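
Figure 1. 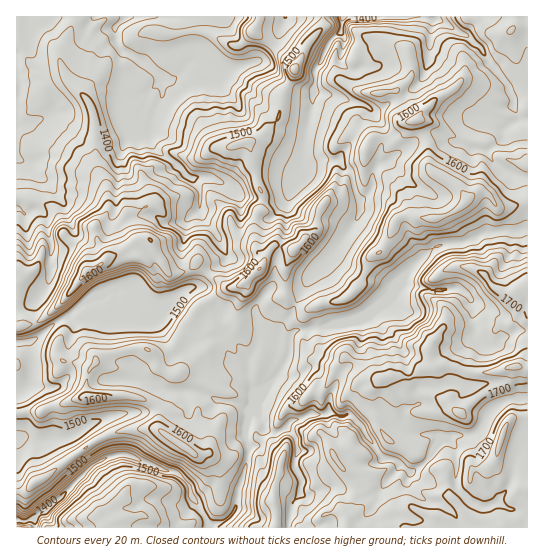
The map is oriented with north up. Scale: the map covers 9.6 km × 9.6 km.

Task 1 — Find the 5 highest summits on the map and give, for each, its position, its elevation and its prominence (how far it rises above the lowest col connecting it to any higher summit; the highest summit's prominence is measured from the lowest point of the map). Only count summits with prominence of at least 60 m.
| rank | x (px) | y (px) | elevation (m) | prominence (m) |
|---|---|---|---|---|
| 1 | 502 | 437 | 1747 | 435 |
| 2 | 515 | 366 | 1746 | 71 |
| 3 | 466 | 201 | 1668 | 95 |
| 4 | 259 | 269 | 1641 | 80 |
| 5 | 86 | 271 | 1630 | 81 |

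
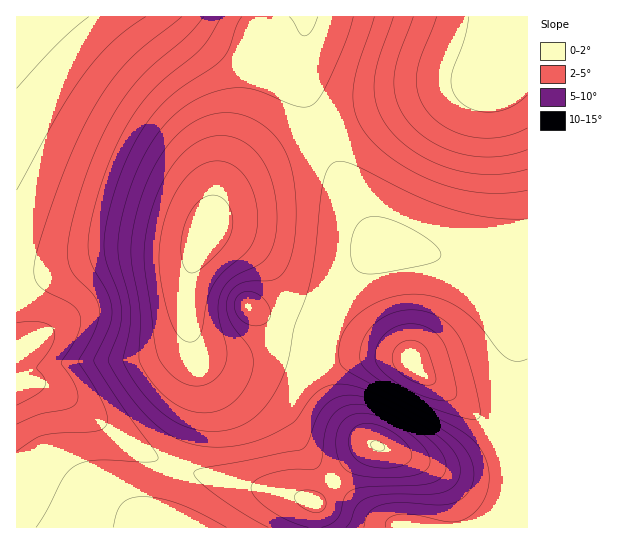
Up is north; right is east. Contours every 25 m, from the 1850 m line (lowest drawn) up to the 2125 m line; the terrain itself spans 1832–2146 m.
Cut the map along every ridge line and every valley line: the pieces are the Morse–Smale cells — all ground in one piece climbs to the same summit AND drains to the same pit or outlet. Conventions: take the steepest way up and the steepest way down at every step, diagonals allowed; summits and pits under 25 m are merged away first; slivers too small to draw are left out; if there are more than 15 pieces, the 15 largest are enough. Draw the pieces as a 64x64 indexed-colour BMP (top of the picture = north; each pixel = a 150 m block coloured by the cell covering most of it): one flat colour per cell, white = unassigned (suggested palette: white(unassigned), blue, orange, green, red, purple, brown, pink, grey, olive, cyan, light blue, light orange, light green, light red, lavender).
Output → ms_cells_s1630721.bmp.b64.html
<image width="64" height="64" href="data:image/bmp;base64,Qk12CAAAAAAAAHYAAAAoAAAAQAAAAEAAAAABAAQAAAAAAAAIAAATCwAAEwsAABAAAAAAAAAA////ALR3HwAOf/8ALKAsACgn1gC9Z5QAS1aMAMJ34wB/f38AIr28AM++FwDox64AeLv/AIrfmACWmP8A1bDFAHd3d3d3d3d3d3iIiIiIiIiIiIREREREREREREREREREd3d3d3d3d3d3iIiIiIiIiIiIhERERERERERERERERER3d3d3d3d3d3eIiIiIiIiIiIiERERERERERERERERERHd3d3d3d3d3d3iIiIiIiIiIiIZEREREREREREREREREd3d3d3d3d3d3eIiIiIiIiIZmZkRERERERERERERERER3d3d3d3d3d3d4iIiIiGZmZmZmZERERERERERERERERHd3d3d3d3d3d3eIiGZmZmZmZmZmRERERERERERERERFd3d3d3d3d3d3d4ZmZmZmZmZmZmZkRERERERERERERFV3d3d3d3d3d3czZmZmZmZmZmZmZmZEREREREREREREVXd3d3d3d3d3MzM2ZmZmZmZmZmZmZmREREREREREREVVd3d3d3d3dzMzMzZmZmZmZmZmZmZmZkREREREREREVVV3d3d3d3dzMzMzNmZmZmZmZmZmZmZkRERERERERERVVXd3d3d3czMzMzMzZmZmZmZmZmZmZkRERERERERERVVVd3d3d3czMzMzMzNmZmZmZmZmZmZkRERERERERERVVVV3d3d3czMzMzMzM2ZmZmZmZmZmZkRERERERERERVVVVXd3d3czMzMzMzMzZmZmZmZmZmZmRERERERERERVVVVVd3d3MzMzMzMzMzM2ZmZmZmZmZmRERERERERERVVVVVV3dzMzMzMzMzMzMzZmZmZmZmZmREREREREREVVVVVVVTMzMzMzMzMzMzMzNmZmZmZmZmZEREREREREVVVVVVVVMzMzMzMzMzMzMzM2ZmZmZmZmZkREREREREVVVVVVVVUzMzMzMzMzMzMzM2ZmZmZmZmZmREREREREVVVVVVVVVTMzMzMzMzMzMzMzZmZmZmZmZmZERERERFVVVVVVVVVVMzMzMzMzMzMzMzNhERERZmZmZkRERFVVVVVVVVVVVVUzMzMzMzMzMzMzMxERERERZmZmRFVVVVVVVVVVVVVVVTMzMzMzMzMzMzMzEREREREWZhFVVVVVVVVVVVVVVVVVMzMzMzMzMzMzMzMRERERERERERVVVVVVVVVVVVVVVVUzMzMzMzMzMzMzMRERERERERERFVVVVVVVVVVVVVVVVTMzMzMzMzMzMzMxERERERERERERVVVVVVVVVVVVVVVVMzMzMzMzMzMzMzERERERERERERFVVVVVVVVVVVVVVVUzMzMzMzMzMzMzMRERERERERERERVVVVVVVVVVVVVVVTMzMzMzMzMzMzMzERERERERERERFVVVVVVVVVVVVVVVERMzMzMzMzMzMzMRERERERERERERVVVVVVVVVVVVVVUREREzMzMzMzMzMxEREREREREREREVVVVVVVVVVSIiIhERERETMzMzMzMzERERERERERERERFVVVVVVVIiIiIiERERERERERERERERERERERERERERERVVVVIiIiIiIiIRERERERERERERERERERERERERERERESIiIiIiIiIiIhERERERERERERERERERERERERERERESIiIiIiIiIiIiERERERERERERERERERERERERERERESIiIiIiIiIiIiIRERERERERERERERERERERERERERERIiIiIiIiIiIiIhERERERERERERERERERERERERERERIiIiIiIiIiIiIiERERERERERERERERERERERERERERIiIiIiIiIiIiIiIREREREREREREREREREREREREREREiIiIiIiIiIiIiIhEREREREREREREREREREREREREREiIiIiIiIiIiIiIiERERERERERERERERERERERERERESIiIiIiIiIiIiIiIRERERERERERERERERERERERERESIiIiIiIiIiIiIiIhERERERERERERERERERERERERERIiIiIiIiIiIiIiIiERERERERERERERERERERERERERIiIiIiIiIiIiIiIiIREREREREREREREREREREREREREiIiIiIiIiIiIiIiIhEREREREREREREREREREREREREiIiIiIiIiIiIiIiIiERERERERERERERERERERERERESIiIiIiIiIiIiIiIiIRERERERERERERERERERERERERIiIiIiIiIiIiIiIiIhERERERERERERERERERERERERIiIiIiIiIiIiIiIiIiEREREREREREREREREREREREREiIiIiIiIiIiIiIiIiIREREREREREREREREREREREREiIiIiIiIiIiIiIiIiIhERERERERERERERERERERERESIiIiIiIiIiIiIiIiIiERERERERERERERERERERERERIiIiIiIiIiIiIiIiIiIREREREREREREREREREREREREiIiIiIiIiIiIiIiIiIhEREREREREREREREREREREREiIiIiIiIiIiIiIiIiIiERERERERERERERERERERERESIiIiIiIiIiIiIiIiIiIRERERERERERERERERERIiIhEiIiIiIiIiIiIiIiIiIhEREREREREREREREREiIiIiISIiIiIiIiIiIiIiIiIiERERERERERERERERIiIiIiIiIiIiIiIiIiIiIiIiIiIRERERERERERERERIiIiIiIiIiIiIiIiIiIiIiIiIiIhERERERERERERERIiIiIiIiIiIiIiIiIiIiIiIiIiIi"/>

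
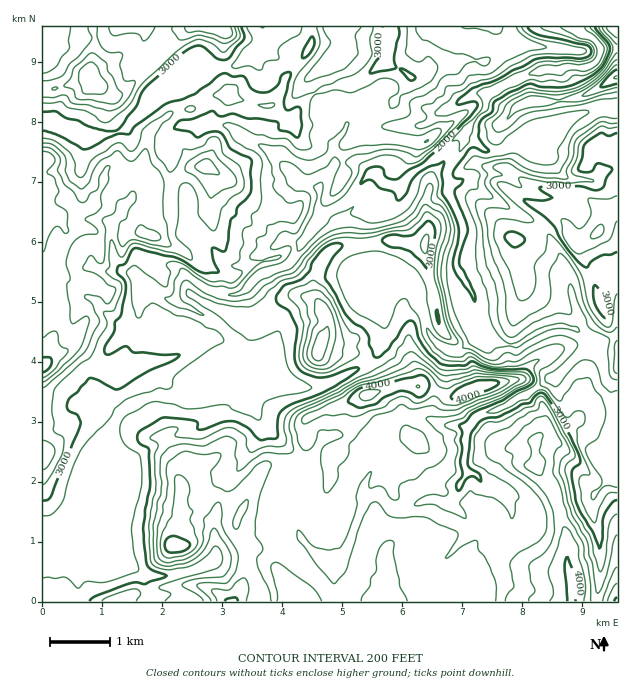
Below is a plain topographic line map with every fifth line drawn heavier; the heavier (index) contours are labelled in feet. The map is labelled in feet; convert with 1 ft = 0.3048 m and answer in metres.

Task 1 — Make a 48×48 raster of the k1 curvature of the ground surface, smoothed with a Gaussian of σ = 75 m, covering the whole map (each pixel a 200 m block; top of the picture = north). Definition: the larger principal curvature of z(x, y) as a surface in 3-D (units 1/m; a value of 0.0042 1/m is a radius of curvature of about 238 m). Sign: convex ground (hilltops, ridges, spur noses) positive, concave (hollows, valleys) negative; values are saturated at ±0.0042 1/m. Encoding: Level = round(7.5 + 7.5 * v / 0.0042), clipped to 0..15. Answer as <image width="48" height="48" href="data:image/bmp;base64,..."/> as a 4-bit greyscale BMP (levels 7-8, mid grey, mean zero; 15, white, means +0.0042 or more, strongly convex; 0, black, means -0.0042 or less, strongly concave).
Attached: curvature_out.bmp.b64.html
<image width="48" height="48" href="data:image/bmp;base64,Qk32BAAAAAAAAHYAAAAoAAAAMAAAADAAAAABAAQAAAAAAIAEAAATCwAAEwsAABAAAAAAAAAAAAAAABEREQAiIiIAMzMzAERERABVVVUAZmZmAHd3dwCIiIgAmZmZAKqqqgC7u7sAzMzMAN3d3QDu7u4A////AJmJvMuXiHjLt3eJmIiImIiHiJiIiHnIjXiIh4qarO6oyYiZiHh4mHd4iJh3iHnJjIh4d3eJmIh3uYmYeHd4mId4iIiIiZq5fIiHh3edyZhmuXmHd4eImHd4iIiJmZu4fIeHeIiK7sp3uYh3iIiImIeIiIeIh4y5fIiIiIiJyrmKuHh3iIiIiZmZmJiId32pjIiIiIiJupiKuHd3iIiImZmJmJiIh46YjJiIiIiIqpmJuYd4iIiJh4iYiJmYh653i6iIh4eIq4iZm3eIiYh4iYeIipmId9x2i7iIh3d3nIiInId4ipd4iImaeod3efp3qbh3d3d4q4iIi7h3epd4iIiJmIiInLh7prh3d3d5uZmYicuYepiIiIiJmambu5iqd7qHeId6qqq6iJmrmqmIiYmpmKmpmpy3eKqXd4m7mXebqHeMp4mHiaqZmKmaqruIiKeZiImZqoeKmHicl3iXeKmIl6qomsiYiKeJmYh4mIiIiIm9/JiXeJiJqIiJnLiZiad4iYeJh3iIiImZnP7aloqLyXiIj5iZmad3eJeIiHeIiIiHd4vv/b3N//yonpiZmMd3iamIiIiIiHeIiIiYrN25mu//+Feaidl3mpqpiHh4iIiKu5iIeJyIiaeJ64iajLy5l4iaq5h3iHeK7Kqpd7t2a4WWrcqYjJm6d4h3eKqZeYiIvpmYeNl52HeYiby3aomLiYh3iJqomYd3rqmpd9mfp3ird4mJmomLqYeImph7uYd3nqh4eMrNeIirmHiIzImJmpiKl4vsuql4r5d3iKfqeIibmZqJ6Yp3nKiIieuHd6vMy4d3iJf5iHeKmZiLuImayrh5uaibp5mpund4iIj4h3eKmId8qImImIeKpozLyXh4ymd3eHnneIiKmHeMiJl3qaiIieqIic2Yv4d3d3vXeIiaiIe6eJl3qcd53piJiIi3jfy7q7zHiImpiYnaiJiYub3upnioiIeJiaq87szZl3q6qYy8yZmZl5mpmIiniImqiJh3eIral4uoiJyIyZmaqYiJiImnh4qsh4iHd2rKiLuIirl3uZiZuIiKh3moiZmbu6iZmHvIm6iMuYibqqqYuYiKh2mZuYiIiNmJh3nniYvqrNzJealnq4iKm5q7qIh4mKyGiXnZqHqruHi5ecqInKq5ecy4qph4mIqGeKqanNzad2e8iMuXibjXiZq3iZd6qZqJd5yIipiZh3ecmKmHeKfIiYjYeImMiYu7zd/5d5uXeIiry4h4iYisiIeoeZq7iZipiIfPt63YeHiYuXeHioiK2qiImImqeIiJqZmI/ansd4eIp4eoiql3mruaq8uLh3iHmoeIi6mv///Zd+yrvLt3h3mrqHunq5mIeaiYmHeIuZrv+Jq7uXu4h4iKqHjXeKzZZ7uomZmHp4aI32ebuHerh3eJiIi7h3eNy6q7qruohneHbnh5uaiKt2ebd4h8uIdnyXeZmZu6qrz/fXd4t4maq3acqYiJ6oeIuoiHeIms//7dfYiJt3l5nP7uqHiH13iIq4d3iJicdohq3w=="/>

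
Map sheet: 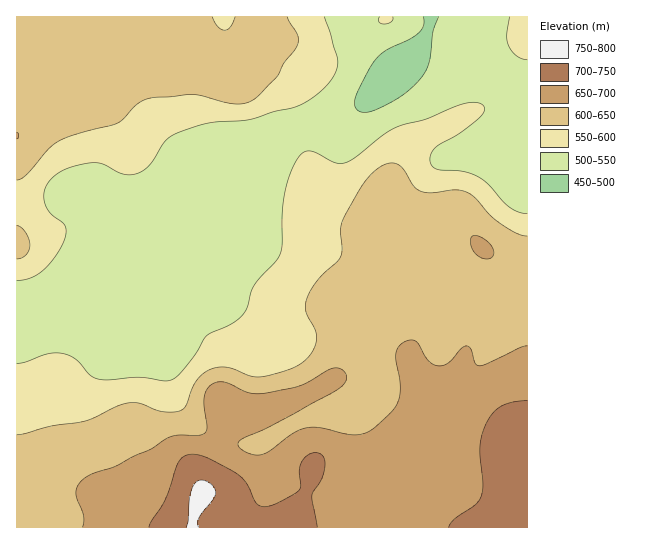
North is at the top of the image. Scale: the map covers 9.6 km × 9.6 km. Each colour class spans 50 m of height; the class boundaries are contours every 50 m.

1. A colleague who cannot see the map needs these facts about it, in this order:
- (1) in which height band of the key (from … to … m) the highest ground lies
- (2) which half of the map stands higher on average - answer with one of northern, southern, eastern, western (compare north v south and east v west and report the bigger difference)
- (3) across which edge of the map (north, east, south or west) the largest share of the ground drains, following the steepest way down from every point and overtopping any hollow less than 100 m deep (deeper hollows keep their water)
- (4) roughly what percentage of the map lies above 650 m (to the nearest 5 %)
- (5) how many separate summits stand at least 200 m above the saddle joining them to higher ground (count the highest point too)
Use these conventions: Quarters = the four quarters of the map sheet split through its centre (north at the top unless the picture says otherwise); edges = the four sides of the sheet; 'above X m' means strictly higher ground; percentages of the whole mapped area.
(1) The highest ground lies in the 750–800 m band.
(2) On average the southern half of the map is the higher ground.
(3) Most of the ground drains across the northern edge.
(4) About 20 % of the map lies above 650 m.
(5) Counting only tops that stand 200 m proud, the map has 1 summit.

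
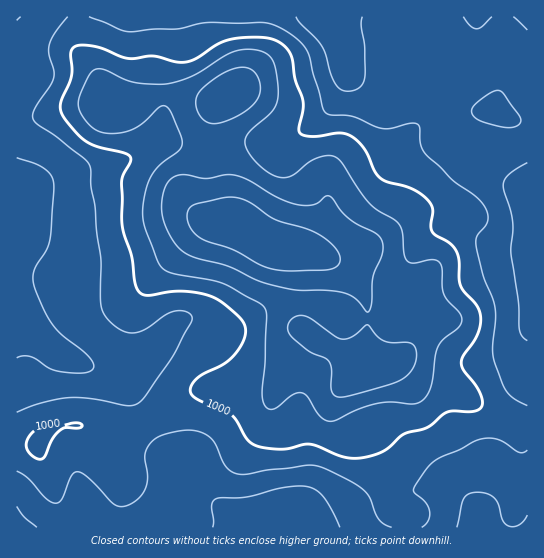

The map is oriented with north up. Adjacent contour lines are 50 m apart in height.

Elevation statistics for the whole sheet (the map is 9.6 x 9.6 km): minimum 860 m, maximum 1200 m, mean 990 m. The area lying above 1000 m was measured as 36.5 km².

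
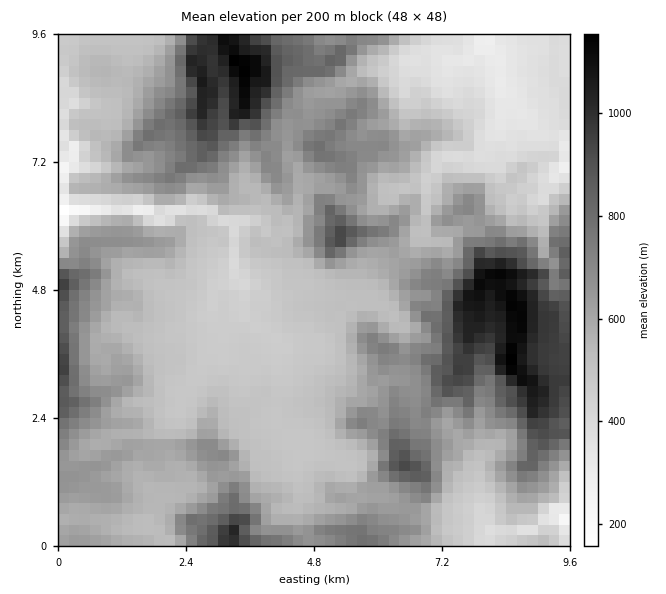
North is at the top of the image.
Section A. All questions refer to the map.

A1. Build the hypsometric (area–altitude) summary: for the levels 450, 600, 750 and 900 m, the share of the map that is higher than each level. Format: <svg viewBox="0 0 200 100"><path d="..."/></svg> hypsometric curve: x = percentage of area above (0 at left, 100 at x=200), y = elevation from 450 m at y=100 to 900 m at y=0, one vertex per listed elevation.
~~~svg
<svg viewBox="0 0 200 100"><path d="M176 100l-81-33-55-34-21-33"/></svg>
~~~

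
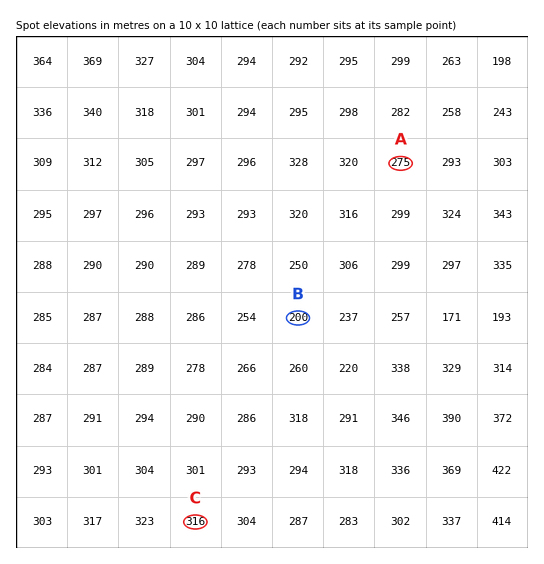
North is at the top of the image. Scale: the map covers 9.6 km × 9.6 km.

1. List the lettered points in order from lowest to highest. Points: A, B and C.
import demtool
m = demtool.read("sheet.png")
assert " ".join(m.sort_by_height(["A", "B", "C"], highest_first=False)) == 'B A C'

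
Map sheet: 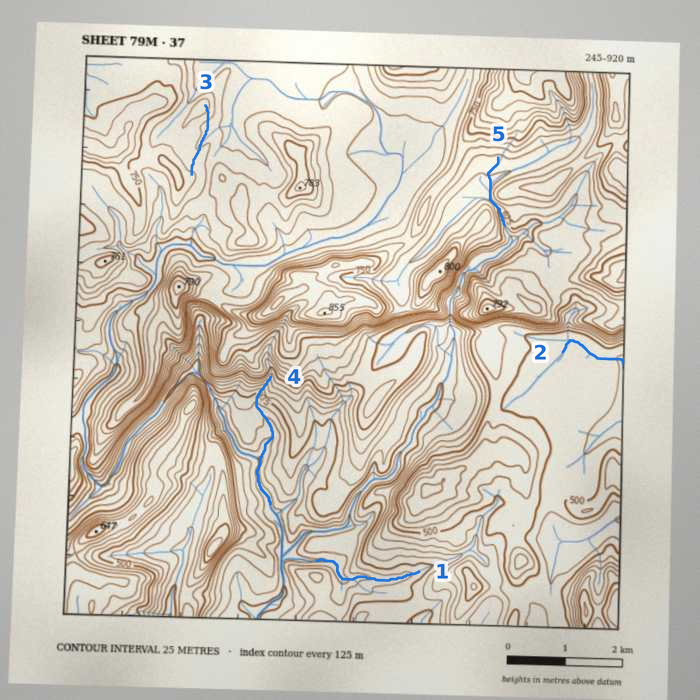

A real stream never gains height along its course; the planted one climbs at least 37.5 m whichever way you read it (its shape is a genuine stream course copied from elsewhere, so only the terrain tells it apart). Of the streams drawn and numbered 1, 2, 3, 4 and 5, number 3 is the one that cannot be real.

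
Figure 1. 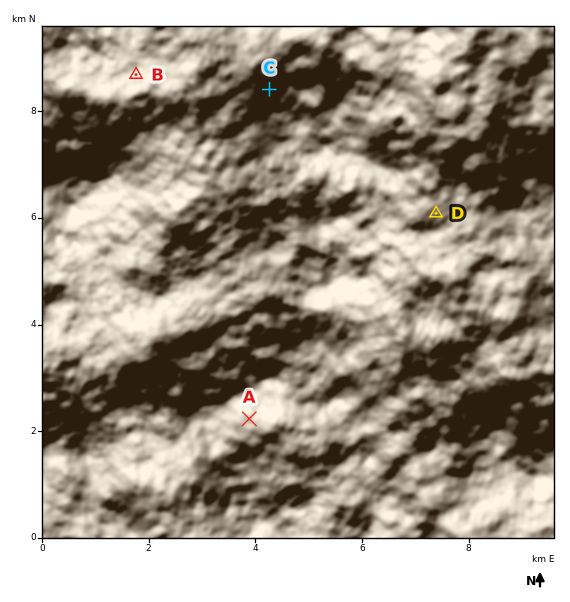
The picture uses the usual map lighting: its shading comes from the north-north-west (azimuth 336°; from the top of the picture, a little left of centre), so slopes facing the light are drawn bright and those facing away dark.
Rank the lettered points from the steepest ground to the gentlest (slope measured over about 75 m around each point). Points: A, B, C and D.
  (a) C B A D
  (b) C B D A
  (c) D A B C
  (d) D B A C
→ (a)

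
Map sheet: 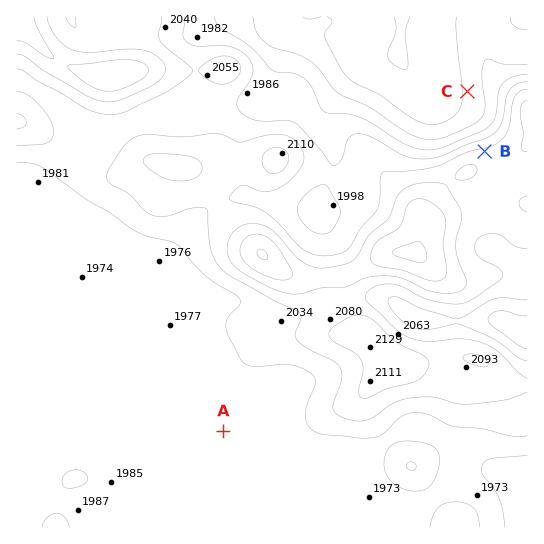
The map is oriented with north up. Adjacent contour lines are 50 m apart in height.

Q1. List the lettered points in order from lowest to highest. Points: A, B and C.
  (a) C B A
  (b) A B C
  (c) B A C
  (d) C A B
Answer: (d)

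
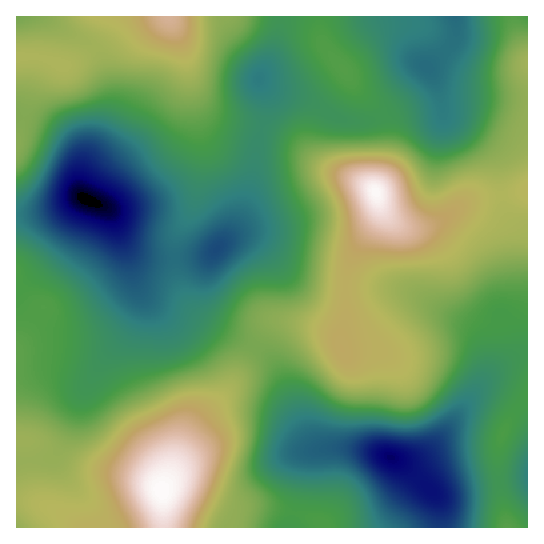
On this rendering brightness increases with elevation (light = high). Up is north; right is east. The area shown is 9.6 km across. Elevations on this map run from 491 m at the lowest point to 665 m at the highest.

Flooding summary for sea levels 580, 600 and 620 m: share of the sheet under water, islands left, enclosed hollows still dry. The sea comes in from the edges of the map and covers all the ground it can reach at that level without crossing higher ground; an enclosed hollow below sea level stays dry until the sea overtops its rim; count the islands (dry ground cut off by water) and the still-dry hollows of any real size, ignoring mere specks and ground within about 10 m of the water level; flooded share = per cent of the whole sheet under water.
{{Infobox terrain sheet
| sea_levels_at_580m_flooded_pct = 58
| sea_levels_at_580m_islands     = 0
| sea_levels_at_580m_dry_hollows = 0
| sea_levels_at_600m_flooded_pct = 73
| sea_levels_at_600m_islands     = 0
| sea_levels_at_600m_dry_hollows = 0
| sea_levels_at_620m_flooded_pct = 90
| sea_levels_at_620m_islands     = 1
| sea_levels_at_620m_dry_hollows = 0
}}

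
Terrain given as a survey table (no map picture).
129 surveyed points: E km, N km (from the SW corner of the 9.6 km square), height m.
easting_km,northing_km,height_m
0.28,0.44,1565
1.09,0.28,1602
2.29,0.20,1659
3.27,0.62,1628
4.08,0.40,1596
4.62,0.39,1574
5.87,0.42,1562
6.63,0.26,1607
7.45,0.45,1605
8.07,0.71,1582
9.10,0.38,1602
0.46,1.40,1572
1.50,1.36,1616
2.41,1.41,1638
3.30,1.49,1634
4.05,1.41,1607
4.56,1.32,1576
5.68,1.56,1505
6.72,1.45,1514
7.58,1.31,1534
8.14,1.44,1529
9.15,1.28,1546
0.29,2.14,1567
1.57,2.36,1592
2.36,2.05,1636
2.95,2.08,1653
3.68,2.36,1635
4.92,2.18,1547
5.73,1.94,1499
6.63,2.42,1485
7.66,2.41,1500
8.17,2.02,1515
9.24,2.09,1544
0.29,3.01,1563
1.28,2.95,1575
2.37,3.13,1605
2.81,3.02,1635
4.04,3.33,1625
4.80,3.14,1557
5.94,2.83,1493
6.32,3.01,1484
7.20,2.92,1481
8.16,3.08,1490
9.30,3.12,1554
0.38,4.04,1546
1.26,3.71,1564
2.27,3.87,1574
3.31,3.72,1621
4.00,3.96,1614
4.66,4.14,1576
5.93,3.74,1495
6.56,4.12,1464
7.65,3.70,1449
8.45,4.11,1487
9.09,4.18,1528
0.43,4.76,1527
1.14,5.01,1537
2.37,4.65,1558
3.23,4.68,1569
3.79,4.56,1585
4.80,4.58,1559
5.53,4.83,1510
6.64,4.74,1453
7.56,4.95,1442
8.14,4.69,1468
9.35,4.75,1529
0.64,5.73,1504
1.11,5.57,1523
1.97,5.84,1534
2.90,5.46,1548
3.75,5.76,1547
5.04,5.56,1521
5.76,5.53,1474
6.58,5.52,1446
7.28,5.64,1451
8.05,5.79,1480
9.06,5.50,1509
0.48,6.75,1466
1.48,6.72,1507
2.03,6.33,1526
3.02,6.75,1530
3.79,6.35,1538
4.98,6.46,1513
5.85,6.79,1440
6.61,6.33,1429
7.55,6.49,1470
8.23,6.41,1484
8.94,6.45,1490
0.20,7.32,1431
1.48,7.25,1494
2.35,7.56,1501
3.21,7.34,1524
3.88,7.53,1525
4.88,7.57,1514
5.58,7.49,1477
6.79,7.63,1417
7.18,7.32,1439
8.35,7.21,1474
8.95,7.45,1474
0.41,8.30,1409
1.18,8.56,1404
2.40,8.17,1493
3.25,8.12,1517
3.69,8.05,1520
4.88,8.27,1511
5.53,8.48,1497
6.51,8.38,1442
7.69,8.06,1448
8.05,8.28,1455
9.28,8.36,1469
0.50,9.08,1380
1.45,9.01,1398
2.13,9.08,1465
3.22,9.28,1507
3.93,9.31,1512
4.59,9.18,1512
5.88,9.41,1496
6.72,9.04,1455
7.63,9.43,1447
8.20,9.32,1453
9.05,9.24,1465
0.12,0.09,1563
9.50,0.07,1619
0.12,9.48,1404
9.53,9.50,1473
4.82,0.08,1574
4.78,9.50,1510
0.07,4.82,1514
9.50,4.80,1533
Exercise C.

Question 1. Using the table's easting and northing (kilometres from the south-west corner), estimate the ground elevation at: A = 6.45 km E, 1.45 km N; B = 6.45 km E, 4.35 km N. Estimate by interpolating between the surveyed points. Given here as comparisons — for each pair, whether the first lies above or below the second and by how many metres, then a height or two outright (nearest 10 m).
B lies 40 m below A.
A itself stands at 1510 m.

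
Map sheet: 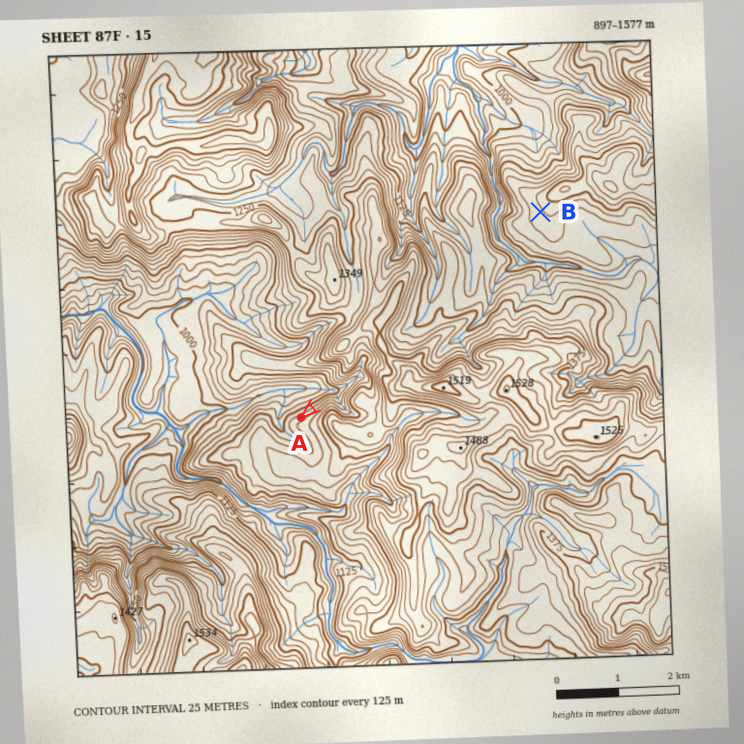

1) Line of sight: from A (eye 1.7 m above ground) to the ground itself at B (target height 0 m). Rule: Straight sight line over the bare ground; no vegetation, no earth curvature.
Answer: no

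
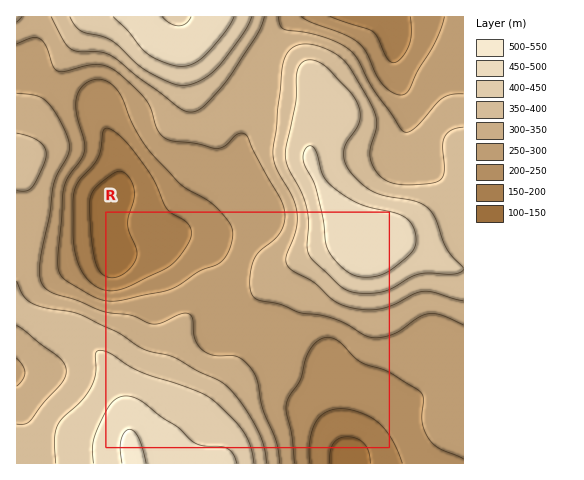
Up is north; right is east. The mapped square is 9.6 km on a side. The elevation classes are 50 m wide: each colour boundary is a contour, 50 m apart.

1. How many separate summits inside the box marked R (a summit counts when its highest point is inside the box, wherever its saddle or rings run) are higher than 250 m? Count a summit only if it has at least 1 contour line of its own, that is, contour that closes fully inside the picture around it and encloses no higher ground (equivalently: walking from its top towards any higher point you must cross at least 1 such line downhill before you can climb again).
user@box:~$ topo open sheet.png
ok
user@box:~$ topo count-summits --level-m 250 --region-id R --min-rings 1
1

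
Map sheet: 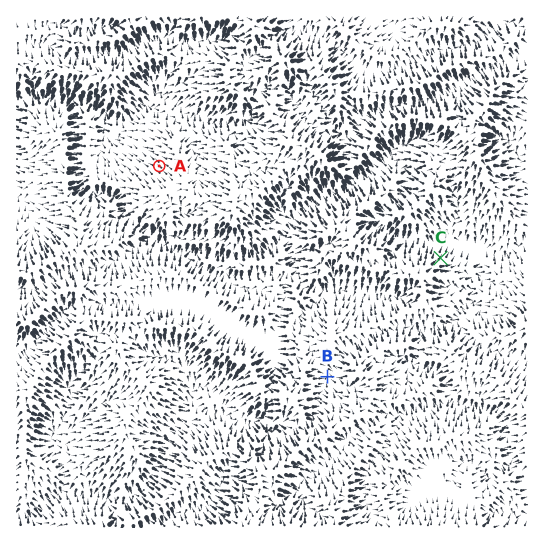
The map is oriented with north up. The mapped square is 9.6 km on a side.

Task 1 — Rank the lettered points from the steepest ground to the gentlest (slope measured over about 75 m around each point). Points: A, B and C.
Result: C A B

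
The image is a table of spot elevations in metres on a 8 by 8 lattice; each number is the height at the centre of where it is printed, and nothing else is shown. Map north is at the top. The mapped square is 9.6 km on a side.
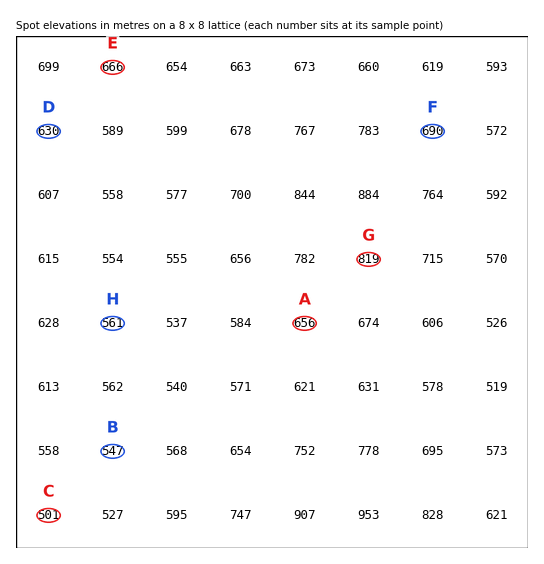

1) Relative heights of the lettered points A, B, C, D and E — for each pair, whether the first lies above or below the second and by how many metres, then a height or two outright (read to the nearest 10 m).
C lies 170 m below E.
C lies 160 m below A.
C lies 130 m below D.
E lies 120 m above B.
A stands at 660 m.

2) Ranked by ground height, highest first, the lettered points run G F H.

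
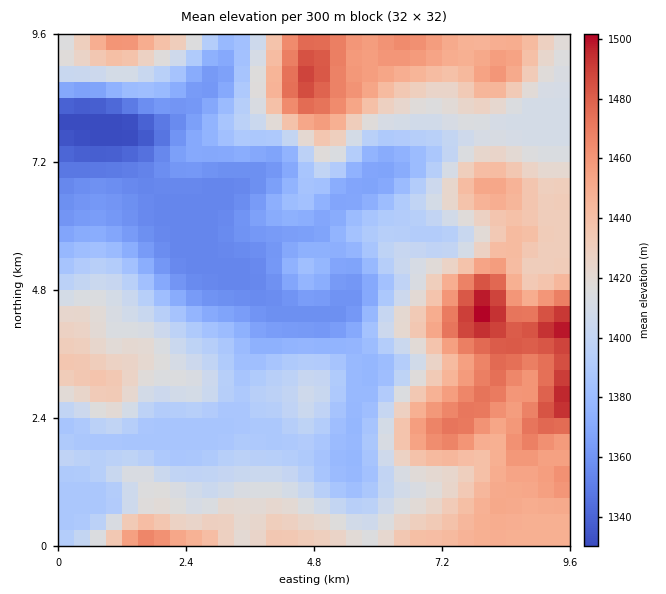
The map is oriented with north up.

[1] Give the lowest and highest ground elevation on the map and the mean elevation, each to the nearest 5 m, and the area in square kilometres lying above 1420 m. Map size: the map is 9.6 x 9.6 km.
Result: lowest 1330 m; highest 1505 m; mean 1410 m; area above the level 34.2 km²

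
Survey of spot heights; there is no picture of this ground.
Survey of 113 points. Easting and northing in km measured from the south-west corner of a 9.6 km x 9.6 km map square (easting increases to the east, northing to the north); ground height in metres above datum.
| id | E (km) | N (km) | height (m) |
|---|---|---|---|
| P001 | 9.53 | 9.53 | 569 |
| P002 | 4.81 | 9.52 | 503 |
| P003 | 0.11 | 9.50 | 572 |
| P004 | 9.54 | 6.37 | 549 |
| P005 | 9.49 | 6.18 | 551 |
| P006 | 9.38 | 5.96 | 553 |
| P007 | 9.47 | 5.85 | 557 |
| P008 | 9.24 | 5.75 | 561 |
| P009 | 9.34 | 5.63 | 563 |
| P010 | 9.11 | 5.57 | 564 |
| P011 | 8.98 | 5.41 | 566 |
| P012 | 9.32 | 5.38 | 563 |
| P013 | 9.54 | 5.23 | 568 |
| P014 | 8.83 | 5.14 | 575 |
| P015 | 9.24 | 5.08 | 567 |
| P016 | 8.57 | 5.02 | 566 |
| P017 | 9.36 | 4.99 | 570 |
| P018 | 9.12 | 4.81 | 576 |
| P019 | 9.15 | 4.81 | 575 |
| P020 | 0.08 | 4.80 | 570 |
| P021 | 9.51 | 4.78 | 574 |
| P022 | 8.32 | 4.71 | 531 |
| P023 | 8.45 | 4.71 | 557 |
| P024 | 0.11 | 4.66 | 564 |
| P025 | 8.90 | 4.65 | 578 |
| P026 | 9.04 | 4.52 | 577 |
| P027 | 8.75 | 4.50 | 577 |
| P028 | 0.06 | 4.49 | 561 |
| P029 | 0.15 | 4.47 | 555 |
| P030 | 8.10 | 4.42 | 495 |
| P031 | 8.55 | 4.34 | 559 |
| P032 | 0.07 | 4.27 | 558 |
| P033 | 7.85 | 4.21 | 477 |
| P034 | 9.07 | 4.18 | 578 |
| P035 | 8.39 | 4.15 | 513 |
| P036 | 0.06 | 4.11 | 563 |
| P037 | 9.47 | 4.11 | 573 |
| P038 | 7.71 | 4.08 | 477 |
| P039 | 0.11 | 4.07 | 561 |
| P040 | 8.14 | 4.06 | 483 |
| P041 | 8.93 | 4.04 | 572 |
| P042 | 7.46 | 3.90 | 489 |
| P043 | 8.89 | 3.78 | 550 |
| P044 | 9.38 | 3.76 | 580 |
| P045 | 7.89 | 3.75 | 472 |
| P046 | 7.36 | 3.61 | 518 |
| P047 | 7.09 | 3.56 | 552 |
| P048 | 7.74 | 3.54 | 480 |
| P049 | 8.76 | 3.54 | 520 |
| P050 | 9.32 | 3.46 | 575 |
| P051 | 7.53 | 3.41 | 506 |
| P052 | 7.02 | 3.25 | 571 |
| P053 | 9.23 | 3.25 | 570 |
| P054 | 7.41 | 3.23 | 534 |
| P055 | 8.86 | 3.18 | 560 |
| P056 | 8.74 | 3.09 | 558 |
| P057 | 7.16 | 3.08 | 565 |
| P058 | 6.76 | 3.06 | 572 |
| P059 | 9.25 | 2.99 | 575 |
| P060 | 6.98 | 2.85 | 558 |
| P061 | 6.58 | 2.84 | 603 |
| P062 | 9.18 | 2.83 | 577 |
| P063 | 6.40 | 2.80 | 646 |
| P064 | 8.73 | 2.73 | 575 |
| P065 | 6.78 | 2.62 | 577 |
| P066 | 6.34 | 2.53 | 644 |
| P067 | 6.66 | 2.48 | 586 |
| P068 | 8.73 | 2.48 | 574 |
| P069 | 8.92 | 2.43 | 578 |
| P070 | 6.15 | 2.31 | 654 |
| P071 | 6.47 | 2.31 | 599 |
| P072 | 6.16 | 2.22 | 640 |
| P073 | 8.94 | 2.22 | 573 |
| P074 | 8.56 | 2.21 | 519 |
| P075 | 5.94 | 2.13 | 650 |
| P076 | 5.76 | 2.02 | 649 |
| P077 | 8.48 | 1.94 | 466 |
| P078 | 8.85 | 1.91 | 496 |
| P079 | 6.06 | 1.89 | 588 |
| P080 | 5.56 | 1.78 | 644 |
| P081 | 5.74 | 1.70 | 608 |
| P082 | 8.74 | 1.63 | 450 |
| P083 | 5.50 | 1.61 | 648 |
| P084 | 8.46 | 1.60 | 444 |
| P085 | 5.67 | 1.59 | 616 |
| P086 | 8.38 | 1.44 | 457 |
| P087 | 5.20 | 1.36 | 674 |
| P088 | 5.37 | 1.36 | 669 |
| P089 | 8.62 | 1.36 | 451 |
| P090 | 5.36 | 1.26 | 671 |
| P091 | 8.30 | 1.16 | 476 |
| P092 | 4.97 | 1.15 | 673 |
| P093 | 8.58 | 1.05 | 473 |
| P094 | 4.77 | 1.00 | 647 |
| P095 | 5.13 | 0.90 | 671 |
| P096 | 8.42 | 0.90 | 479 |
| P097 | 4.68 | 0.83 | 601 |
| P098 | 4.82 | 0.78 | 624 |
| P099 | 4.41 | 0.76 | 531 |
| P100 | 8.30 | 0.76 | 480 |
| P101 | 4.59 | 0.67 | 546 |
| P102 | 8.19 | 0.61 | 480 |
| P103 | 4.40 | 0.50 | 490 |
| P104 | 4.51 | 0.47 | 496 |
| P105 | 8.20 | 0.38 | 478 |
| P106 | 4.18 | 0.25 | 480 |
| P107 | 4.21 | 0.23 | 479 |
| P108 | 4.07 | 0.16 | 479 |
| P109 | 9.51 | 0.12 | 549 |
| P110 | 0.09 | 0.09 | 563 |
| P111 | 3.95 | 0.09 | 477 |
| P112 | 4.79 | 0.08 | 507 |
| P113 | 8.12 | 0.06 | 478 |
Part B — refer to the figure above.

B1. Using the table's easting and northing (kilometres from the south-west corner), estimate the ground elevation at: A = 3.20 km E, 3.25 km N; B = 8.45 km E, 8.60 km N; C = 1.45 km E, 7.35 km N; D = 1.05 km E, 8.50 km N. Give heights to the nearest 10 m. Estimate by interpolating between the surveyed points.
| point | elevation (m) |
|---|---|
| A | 530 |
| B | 480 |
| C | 570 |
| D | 560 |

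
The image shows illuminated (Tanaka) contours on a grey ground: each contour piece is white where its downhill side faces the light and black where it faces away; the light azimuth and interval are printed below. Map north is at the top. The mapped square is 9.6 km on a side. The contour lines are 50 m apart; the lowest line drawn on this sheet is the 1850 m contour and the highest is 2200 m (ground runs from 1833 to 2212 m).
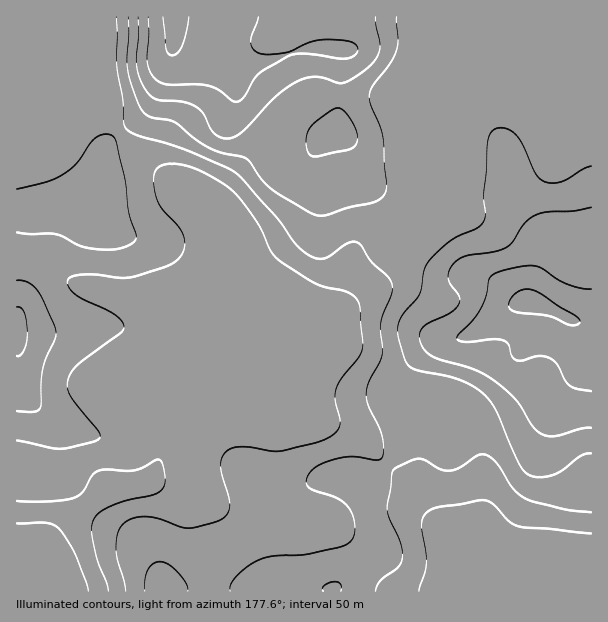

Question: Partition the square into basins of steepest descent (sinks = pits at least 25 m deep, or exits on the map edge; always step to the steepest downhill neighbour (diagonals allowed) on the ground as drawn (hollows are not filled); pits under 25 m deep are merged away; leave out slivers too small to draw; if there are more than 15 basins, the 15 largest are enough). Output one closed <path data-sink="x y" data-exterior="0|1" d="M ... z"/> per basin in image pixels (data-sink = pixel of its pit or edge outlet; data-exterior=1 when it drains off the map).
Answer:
<path data-sink="17 591" data-exterior="1" d="M591 16l-416 1-1 30-6 22-12 29-8 12-10 10-25 18-7 8-4 9-4 27-4 15-7 5-13 3-58 7 1 380 315 0 38-35 6-11 0-12-9-40-7-11 8-2 13-11 11-12 6-12 2-27-6-24 10 8 30 15 13 14 5 0 51-26 15-14 4-8-2-27 16-30 4-12 0-6-4-7 33 17 9 3 14-1z"/><path data-sink="485 591" data-exterior="1" d="M540 304l-4 1 4 4-4 18-16 30 0 32-17 17-44 22-12 4-13-14-30-15-10-8 6 24-2 27-6 12-11 12-13 11-8 2 7 11 9 40 0 12-6 11-35 31-2 4 259-1 0-268-14-1-9-3z"/><path data-sink="17 114" data-exterior="1" d="M174 16l-158 1 1 194 16 0 41-6 13-3 7-5 4-15 4-27 4-9 7-8 25-18 10-10 14-26 12-37z"/>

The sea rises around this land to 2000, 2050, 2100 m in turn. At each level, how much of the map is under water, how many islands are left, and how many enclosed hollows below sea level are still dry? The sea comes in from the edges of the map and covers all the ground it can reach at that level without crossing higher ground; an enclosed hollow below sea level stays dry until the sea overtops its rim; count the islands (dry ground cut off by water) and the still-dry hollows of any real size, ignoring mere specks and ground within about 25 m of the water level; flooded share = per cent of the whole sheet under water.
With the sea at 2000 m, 49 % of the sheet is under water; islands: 0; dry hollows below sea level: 0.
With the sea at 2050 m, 76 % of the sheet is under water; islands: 0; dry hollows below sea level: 0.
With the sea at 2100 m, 86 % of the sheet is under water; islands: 0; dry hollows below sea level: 0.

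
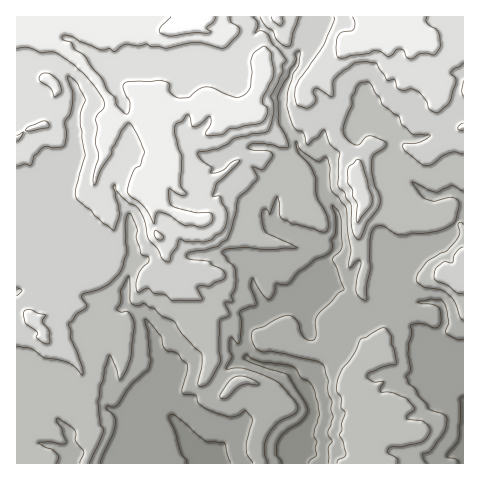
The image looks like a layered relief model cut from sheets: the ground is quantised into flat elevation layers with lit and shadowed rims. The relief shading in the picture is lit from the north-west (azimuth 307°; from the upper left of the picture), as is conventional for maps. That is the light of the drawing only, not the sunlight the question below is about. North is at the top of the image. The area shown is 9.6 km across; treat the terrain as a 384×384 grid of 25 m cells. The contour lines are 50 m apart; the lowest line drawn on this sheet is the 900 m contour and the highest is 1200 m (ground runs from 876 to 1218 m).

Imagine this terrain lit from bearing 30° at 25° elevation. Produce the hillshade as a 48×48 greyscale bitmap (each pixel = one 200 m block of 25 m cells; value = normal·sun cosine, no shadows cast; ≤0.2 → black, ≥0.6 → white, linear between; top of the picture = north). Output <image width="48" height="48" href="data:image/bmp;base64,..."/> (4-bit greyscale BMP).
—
<image width="48" height="48" href="data:image/bmp;base64,Qk32BAAAAAAAAHYAAAAoAAAAMAAAADAAAAABAAQAAAAAAIAEAAATCwAAEwsAABAAAAAAAAAAAAAAABEREQAiIiIAMzMzAERERABVVVUAZmZmAHd3dwCIiIgAmZmZAKqqqgC7u7sAzMzMAN3d3QDu7u4A////ALu7qImIiIiImZmYdla8uYhkh2mqqql4qqqpmHiIiIiIqZmIdlerqIhmdmmpiHZ4mYiHiHeYiIeJmYiHd3iZiIdlRYqYd2Z4iXd4mHeKmIeKmYd2ZneHdndlVpqYiZmZmneKl3acupiamHZURWZ3VWh2Z4mIiazLu4mpiHjNqZqpd2QzRWZ3Z5llVomYibzcu6qZiHi6eJmoZUNEV2Z4nNlURpmZq83LqqmIh3ioh3iIdkNXh2Z639dTRpqqve2pmJh3d2iohneIh1V5qInP/pZUV5qrzMqYh4d3dmmpdoeId3d4vO//2WVUaJmZiamYiHdlVHqYZ4iYZmaJvv65dDM0eodmeqmIiFUzRqqYeJqnVUV6u6UzIkVWmpd4rKmZmTI1i7mpeaumVER7yGM0RpmIqZmau5mYdlVpu6mYeauVVEWLp3aHirmIqZq7uql2MnaKqpmXerx0RFeqiJm7u6h4mZq7qYVFU2iqmIiIrMlDRWiYe5mquph5mZiJmHV4ZJvKmIiZrIQzRXiIqneIqqmJqXV7qqq5Q6uqqpmHmUM0VniamYlnmZiZqEa6mZh0EYiIiIZnl1NUZ4iHealod4mZlVm5h1QgAXd3dmZmdmVmd3dniqh4ZniYY3moh2QiRnd3iJmHd4iHd4mazKiHd3eHVYmpiId3mYiJqqqYiYd1erzN26d3h3ZmV3mpiImruIqqmZmYmoVDeYd4l2VWZmZnh1mpiImrqImZiIiHm3QDhzI0VVZ4iamYhDmnZmeJmoiIiIh2i3MXlTNFaYmqqoZocjmFVVVWeYiIiIdkenJJhFZompqpdURagTdlVlVmeYiIiHZEmkBHZ5qrupmYZmatcUZmZ3iYioiIh2Q3xwBXmrvMypmIdmjcMDaIiau6qoiIh1RqswN5qJmruXiIdnvnADrKqrupqXeId2aLhFiaiKqpmHeIdouzAW3rq6dnhneIh3eJh4mZirqpmJmIZpylNI7aqXVnZmeIiHeIh5mYmaq6qZhnd72ERr25lkVndmiIiId3h4iImqqpqpiYedhEWMyYhEVnZnh3eIVniId4m7hmeqqna5NkWcuIdniHZodleXVniHVoq5ZUVWVUi0Vke7mqeIiIZpdmmnVniGV5qWZ2UzI46DZmmpq5d2Z4hpmJuXZ4iGaImHaHdURr00ZoiZqHdmVnh5mZmIeIqXiJmHeIiHiso1aHiZh3Zmd2eYiIiZh3qXiaqoiImqrNlGiHmph2VWZneYiHe5ZIp3mrupmaqpmrdnl3qZhlVWZoiZhmvHNamJq7qZmqqYiIeIh4mIdUVVZ5mZiL6TOamaqqqZmqmIeJiZh4d3ZEVmiZqYmsgzi5iZmZmZmqmYeLqZeIVUMjVnh4iHdlNJuXeIiHeIiHeYityYiHUyIkZnZnd2VVeahmdmZlVVVEWJrOl4mHVVVFZmV4dneJmXZmZVZUNEM1eIraWImHepdndnmph5mZh2d3Zod2ZmVoqqqjaYiHmoaJmbupiYiId4iHeJiImIeKzblRiYeIqWaaq7qZmg=="/>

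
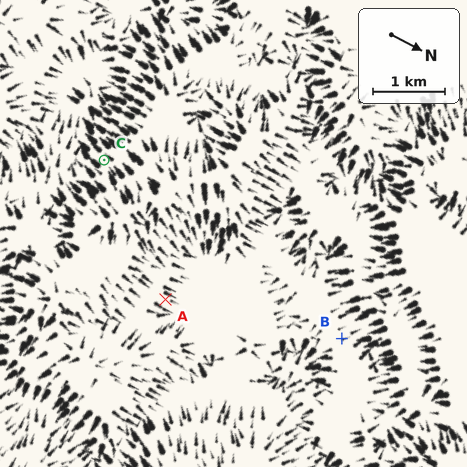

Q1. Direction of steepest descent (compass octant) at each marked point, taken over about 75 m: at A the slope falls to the N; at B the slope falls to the NW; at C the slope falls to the S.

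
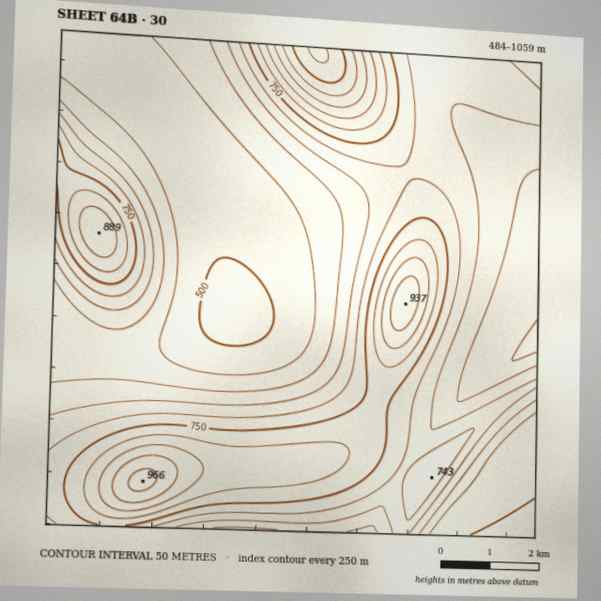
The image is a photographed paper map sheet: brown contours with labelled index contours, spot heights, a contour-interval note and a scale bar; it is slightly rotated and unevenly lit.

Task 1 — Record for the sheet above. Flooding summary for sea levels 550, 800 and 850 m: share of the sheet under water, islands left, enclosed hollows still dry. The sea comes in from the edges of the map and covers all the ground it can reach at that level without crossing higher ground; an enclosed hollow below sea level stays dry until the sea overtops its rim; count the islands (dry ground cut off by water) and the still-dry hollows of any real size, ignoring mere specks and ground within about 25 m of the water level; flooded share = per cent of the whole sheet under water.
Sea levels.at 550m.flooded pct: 21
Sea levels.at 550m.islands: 0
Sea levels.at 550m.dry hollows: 0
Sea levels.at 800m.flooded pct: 87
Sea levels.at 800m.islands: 3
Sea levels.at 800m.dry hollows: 0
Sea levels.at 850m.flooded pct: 94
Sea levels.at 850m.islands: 3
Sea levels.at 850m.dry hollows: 0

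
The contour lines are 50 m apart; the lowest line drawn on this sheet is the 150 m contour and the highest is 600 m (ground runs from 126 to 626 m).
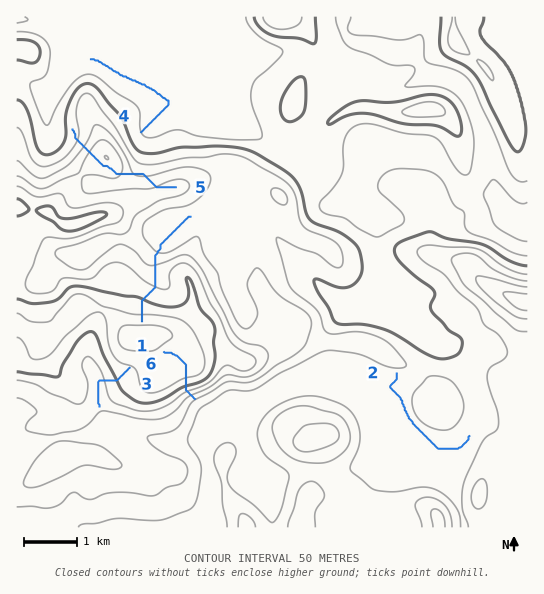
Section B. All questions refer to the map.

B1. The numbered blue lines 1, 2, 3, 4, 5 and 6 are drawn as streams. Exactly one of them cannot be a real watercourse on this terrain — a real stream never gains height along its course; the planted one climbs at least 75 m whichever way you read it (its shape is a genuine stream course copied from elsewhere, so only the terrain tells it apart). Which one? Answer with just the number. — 5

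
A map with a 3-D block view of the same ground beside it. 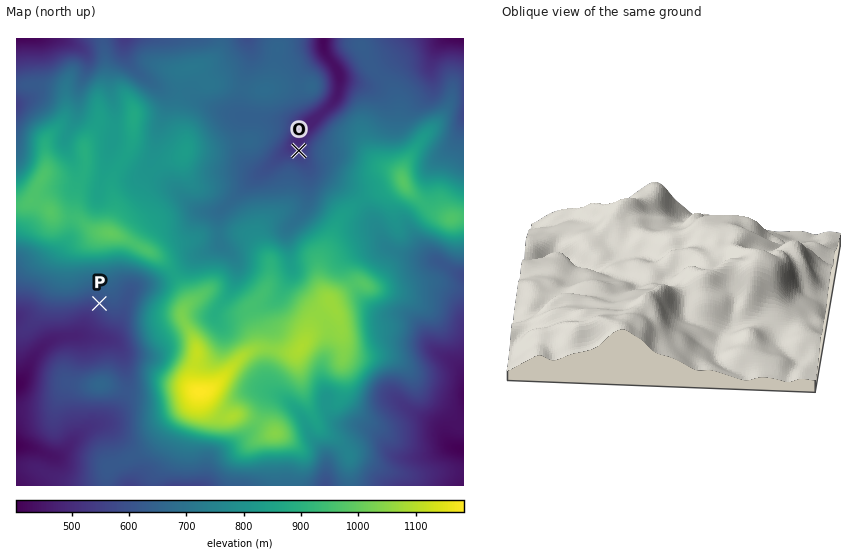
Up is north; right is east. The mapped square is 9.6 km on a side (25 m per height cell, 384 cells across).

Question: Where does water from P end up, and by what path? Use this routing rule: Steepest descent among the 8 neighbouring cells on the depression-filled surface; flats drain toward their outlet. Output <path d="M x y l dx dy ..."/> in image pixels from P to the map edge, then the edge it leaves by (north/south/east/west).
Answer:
<path d="M99 303l-8 9-7 16-7 7-2 1-15 1-12 5-15 15-5 8-2 7-9 11"/>
exit: west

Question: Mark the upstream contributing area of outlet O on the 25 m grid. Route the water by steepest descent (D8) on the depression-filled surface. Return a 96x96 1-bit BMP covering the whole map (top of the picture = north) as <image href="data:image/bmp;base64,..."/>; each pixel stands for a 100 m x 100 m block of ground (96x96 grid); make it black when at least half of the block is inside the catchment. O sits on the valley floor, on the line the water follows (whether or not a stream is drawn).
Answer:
<image width="96" height="96" href="data:image/bmp;base64,Qk2+BAAAAAAAAD4AAAAoAAAAYAAAAGAAAAABAAEAAAAAAIAEAAATCwAAEwsAAAIAAAAAAAAA////AAAAAAAAAAAAAAAAAAAAAAAAAAAAAAAAAAAAAAAAAAAAAAAAAAAAAAAAAAAAAAAAAAAAAAAAAAAAAAAAAAAAAAAAAAAAAAAAAAAAAAAAAAAAAAAAAAAAAAAAAAAAAAAAAAAAAAAAAAAAAAAAAAAAAAAAAAAAAAAAAAAAAAAAAAAAAAAAAAAAAAAAAAAAAAAAAAAAAAAAAAAAAAAAAAAAAAAAAAAAAAAAAAAAAAAAAAAAAAAAAAAAAAAAAAAAAAAAAAAAAAAAAAAAAAAAAAAAAAAAAAAAAAAAAAAAAAAAAAAAAAAAAAAAAAAAAAAAAAAAAAAAAAAAAAAAAAAAAAAAAAAAAAAAAAAAAAAAAAAAAAAAAAAAAAAAAAAAAAAAAAAAAAAAAAAAAAAAAAAAAAAAAAAAAAAAAAAAAAAAAAAAAAAAAAAAAAAAAAAAAAAAAAAAAAAAAAAAAAAAAAAAAAAAAAAAAAAAAAAf+AAAAAAAAAAAAAAf/AAAAAAAAAAAAAAf/AAAAAAAAAAAAAAf/gAAAAAAAAAAAAAf/gAAAAAAAAAAAAA//gAAAAAAAAAAAAA//wAAAAAAAAAAAAA//4AAAAAAAAAAAAA//8AAAAAAAAAAAAA//+AAAAAAAAAAAAAf/+AAAAAAAAAAAAAP/+AAAAAAAAAAAAAH/8AAAAAAAAAAAAAD/4AAAAAAAAAAAAAD/4AAAAAAAAAAAAAD/4AAAAAAAAAAAAAD/4AAAAAAAAAAAAAD/4AAAAAAAAAAAAAD/4AAAAAAAAAAAAAD/4AAAAAAAAAAAAAD/4AAAAAAAAAAAAAH/8AAAAAAAAAAAAAH/+AAAAAAAAAAAAAP/+AAAAAAAAAAAAAP//AAAAAAAAAAAAAP//AAAAAAAAAAAAAH//gAAAAAAAAAAAAD//gAAAAAAAAAAAAB//wAAAAAAAAAAAAA//4AAAAAAAAAAAAAf/8AAAAAAAAAAAAAP/+AAAAAAAAAAAAAH//AAAAAAAAAAAAAH//wAAAAAAAAAAAAH//+AAAAAAAAAAAAH///AAAAAAAAAAAAH///4AAAAAAAAAAAH///wAAAAAAAAAAAH///gAAAAAAAAAAAD//+AAAAAAAAAAAAD//wAAAAAAAAAAAADAAAAAAAAAAAAAAAAAAAAAAAAAAAAAAAAAAAAAAAAAAAAAAAAAAAAAAAAAAAAAAAAAAAAAAAAAAAAAAAAAAAAAAAAAAAAAAAAAAAAAAAAAAAAAAAAAAAAAAAAAAAAAAAAAAAAAAAAAAAAAAAAAAAAAAAAAAAAAAAAAAAAAAAAAAAAAAAAAAAAAAAAAAAAAAAAAAAAAAAAAAAAAAAAAAAAAAAAAAAAAAAAAAAAAAAAAAAAAAAAAAAAAAAAAAAAAAAAAAAAAAAAAAAAAAAAAAAAAAAAAAAAAAAAAAAAAAAAAAAAAAAAAAAAAAAAAAAAAAAAAAAAAAAAAAAAAAAAAAAAAAAAAAAAAAAAAAAAAAAAAAAAAAAAAAAAAAAAAAAAAAAAAAAAAAAAAAAAAAAAAAAAAA="/>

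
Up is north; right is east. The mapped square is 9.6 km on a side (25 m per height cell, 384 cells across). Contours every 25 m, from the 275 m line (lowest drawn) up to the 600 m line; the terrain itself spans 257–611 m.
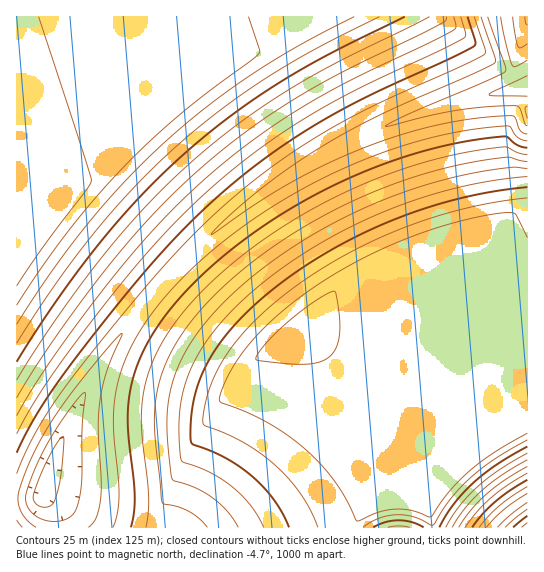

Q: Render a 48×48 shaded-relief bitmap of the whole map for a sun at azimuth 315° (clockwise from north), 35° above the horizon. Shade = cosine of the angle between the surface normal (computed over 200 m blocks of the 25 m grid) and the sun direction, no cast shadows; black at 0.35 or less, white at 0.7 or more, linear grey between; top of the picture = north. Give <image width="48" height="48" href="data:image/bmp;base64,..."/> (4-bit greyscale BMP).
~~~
<image width="48" height="48" href="data:image/bmp;base64,Qk32BAAAAAAAAHYAAAAoAAAAMAAAADAAAAABAAQAAAAAAIAEAAATCwAAEwsAABAAAAAAAAAAAAAAABEREQAiIiIAMzMzAERERABVVVUAZmZmAHd3dwCIiIgAmZmZAKqqqgC7u7sAzMzMAN3d3QDu7u4A////AJq7zMzMzLqZmaqqqqqqqqliI0ZjERFL/4m8zMzMzMqZmaqqqqqqqqqWVFdjEREVz2esu7u8zMuZmZmqqqqqqqqpmImVIRERSEWbu7u7zMupmZmaqqqqqqqqqqqoQREREkR7u7u7vMypmZmZmqqqqqqqqqqqhBEREURau7u7vMy5mZmZmaqqqqqqqqqqmEIREURIu7u7vMzLmZmZmZmqqqqqqqqqqYUhEURGq7u7zMzMqZmZmZmaqqqqqqqqqql0IUREm7u8zMzMuZmZmZmZmqqqqqqqqqqYZEREe8zMzMzMypmZmZmZmZqqqqqqqqqqmEREWczMzMzMzKmZmZmZmZmZqqqqqqqqqkRER7zMzMzM3bmZmZmZmZmZmZmqqqqqqkRERZzMzMzN3duZmZmZmZmZmZmaqqqqqkRERHvMzM3d3dy5mZmZmZmZmZmZqqqqqkRERFnM3d3d3d3KmZmZmZmZmZmZqqqqqlREREa93d3d3d3cqZmZmZmZmZmZmqqqqlVVREWM3d3d3d3dypmZmZmZmZmZmaqqqlVVVVVZ3d3d3d3d3KmZmZmZmZmZmaqqqlVVVVVWvd3d3d3d3cqZmZmZmZmZmZqqqlVVVVVVjN3d3d3d3dy6mZmZmZmZmZmqqlVVVVVVWc3d3d3d3d3bqZmZmZmZmZmaqlVVVVVVVq3d3d3d3d3dupmZmZmZmZmZqlVVVVVVVWrd3d3d3d3d3KqZmZmZmZmZmmVVVVVVVVe93d3d3d3d3duqmZmZmZmZmXZVVVVVVVV73d3d3d3d3d3LqpmZmZmZmZdVVVVVVVVXvd3d3d3d3d3dy6qZmZmZmZl1VVVVVVVVe93d3d3d3d3d3cuqmZmZmZmGVVVVVVVVV63d3d3d3d3d3d3LqqmZmZmYZVVVVVVVVWrd3d3d3d3d3d3dzLqqqpmZhlVVVVVVVVac3d3d3d3d3d3d3dzLupmZmGVVVVVVVVVovd3d3d3d3d3d3d3dzJmZmXZVVVVVVVVVet3d3d3d3d3d3d3d3ZmZmZdlVVVVVVVVVpvd3d3d3d3d3d3d3ZmZmZl2VVVVVVVVVVes3d3d3d3d3d3d3ZmZmZmXZVVVVVVVVVVovN3d3d3d3d3dzZmZmZmZhlVVVVVVVVVVaLzd3d3d3d3czJmZmZmZmGVVVVVVVVVVVmi83d3d3d3cq5mZmZmZmYZVVVVVVVVVVVZorN3d3d3cmJmZmZmZmZl1VVVVVVVVVVVWZ5rM3d3duJmZmZmZmZmXZVVVVVVVVVVVVmaJq8zdy5mZmZmZmZmZhlVVVVVVVVVVVWZmZ4mru5mZmZmZmZmZmXZVVVVVVVVVVWZmZmZ3iJmZmZmZmZmZmZh2VVVVVVVVVmZmZmZndpmZmZmZmZmZmZmXZVVVVVVVVmZmZmZoh5mZmZmZmZmZmZmZh2VVVVVVVmZmZmZpqJmZmZmZmZmZmZmZmYdmVVVVVmZmZmZ5upmZmZmZmZmZmZmZmZmHZlVVVmZmZmaKy5mZmZmZmZmZmZmZmZmZhmVVVWZlVWabyw=="/>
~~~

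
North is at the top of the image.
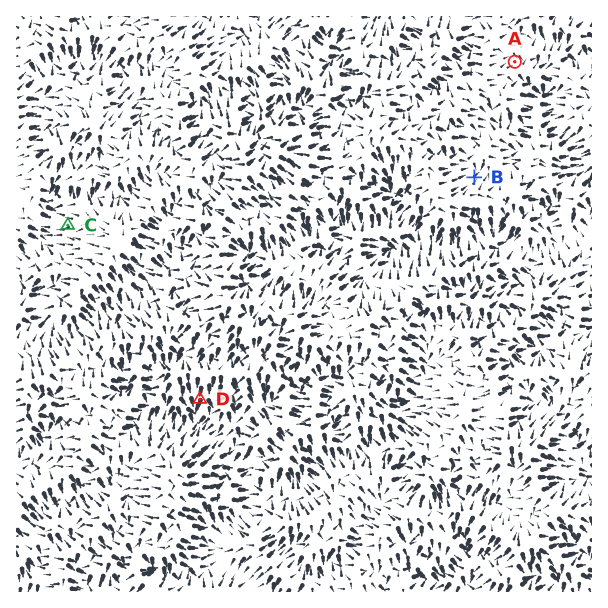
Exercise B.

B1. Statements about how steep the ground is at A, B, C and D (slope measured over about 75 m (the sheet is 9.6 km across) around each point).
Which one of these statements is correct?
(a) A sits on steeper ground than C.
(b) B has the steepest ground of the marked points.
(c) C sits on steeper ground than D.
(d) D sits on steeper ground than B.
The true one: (d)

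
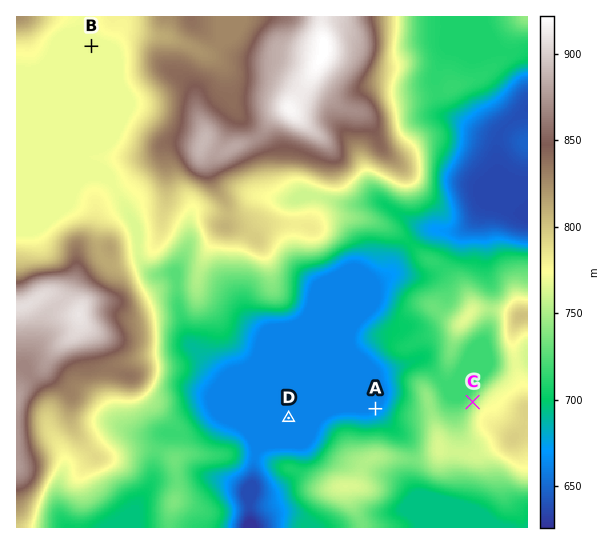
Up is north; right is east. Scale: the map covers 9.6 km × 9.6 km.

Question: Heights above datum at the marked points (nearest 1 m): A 661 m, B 769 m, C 740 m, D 661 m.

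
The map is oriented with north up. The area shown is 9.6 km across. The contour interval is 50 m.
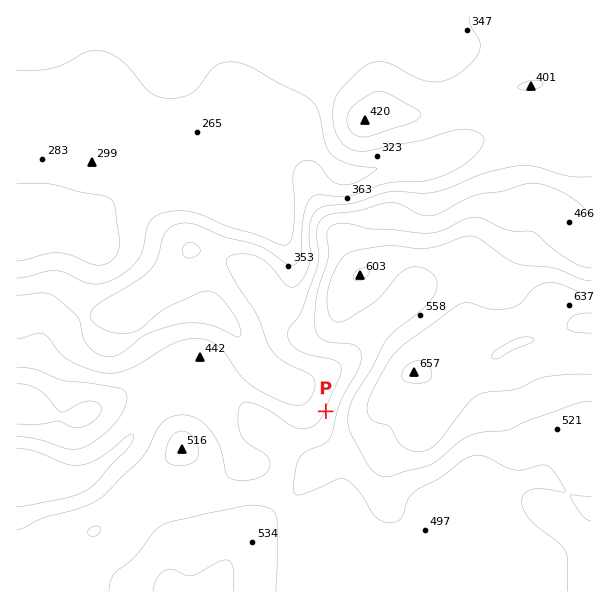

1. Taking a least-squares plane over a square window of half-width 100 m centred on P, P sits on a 12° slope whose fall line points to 292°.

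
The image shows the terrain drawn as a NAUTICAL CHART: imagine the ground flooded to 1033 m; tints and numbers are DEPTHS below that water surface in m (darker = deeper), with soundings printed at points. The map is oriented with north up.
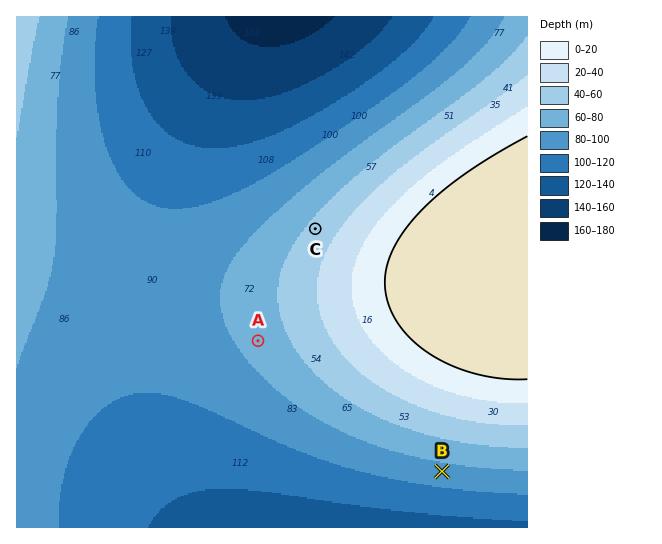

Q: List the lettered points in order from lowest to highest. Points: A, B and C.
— B A C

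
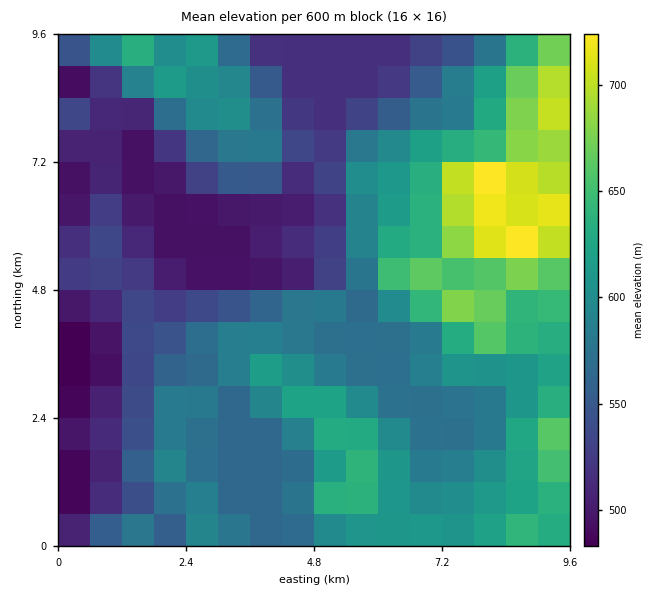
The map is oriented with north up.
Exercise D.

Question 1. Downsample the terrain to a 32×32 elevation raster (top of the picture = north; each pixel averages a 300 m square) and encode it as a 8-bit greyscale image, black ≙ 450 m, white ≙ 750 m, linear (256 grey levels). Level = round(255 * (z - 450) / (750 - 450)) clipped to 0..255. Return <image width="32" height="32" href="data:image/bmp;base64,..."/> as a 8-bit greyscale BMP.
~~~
<image width="32" height="32" href="data:image/bmp;base64,Qk02CAAAAAAAADYEAAAoAAAAIAAAACAAAAABAAgAAAAAAAAEAAATCwAAEwsAAAABAAAAAAAAAAAAAAEBAQACAgIAAwMDAAQEBAAFBQUABgYGAAcHBwAICAgACQkJAAoKCgALCwsADAwMAA0NDQAODg4ADw8PABAQEAAREREAEhISABMTEwAUFBQAFRUVABYWFgAXFxcAGBgYABkZGQAaGhoAGxsbABwcHAAdHR0AHh4eAB8fHwAgICAAISEhACIiIgAjIyMAJCQkACUlJQAmJiYAJycnACgoKAApKSkAKioqACsrKwAsLCwALS0tAC4uLgAvLy8AMDAwADExMQAyMjIAMzMzADQ0NAA1NTUANjY2ADc3NwA4ODgAOTk5ADo6OgA7OzsAPDw8AD09PQA+Pj4APz8/AEBAQABBQUEAQkJCAENDQwBEREQARUVFAEZGRgBHR0cASEhIAElJSQBKSkoAS0tLAExMTABNTU0ATk5OAE9PTwBQUFAAUVFRAFJSUgBTU1MAVFRUAFVVVQBWVlYAV1dXAFhYWABZWVkAWlpaAFtbWwBcXFwAXV1dAF5eXgBfX18AYGBgAGFhYQBiYmIAY2NjAGRkZABlZWUAZmZmAGdnZwBoaGgAaWlpAGpqagBra2sAbGxsAG1tbQBubm4Ab29vAHBwcABxcXEAcnJyAHNzcwB0dHQAdXV1AHZ2dgB3d3cAeHh4AHl5eQB6enoAe3t7AHx8fAB9fX0Afn5+AH9/fwCAgIAAgYGBAIKCggCDg4MAhISEAIWFhQCGhoYAh4eHAIiIiACJiYkAioqKAIuLiwCMjIwAjY2NAI6OjgCPj48AkJCQAJGRkQCSkpIAk5OTAJSUlACVlZUAlpaWAJeXlwCYmJgAmZmZAJqamgCbm5sAnJycAJ2dnQCenp4An5+fAKCgoAChoaEAoqKiAKOjowCkpKQApaWlAKampgCnp6cAqKioAKmpqQCqqqoAq6urAKysrACtra0Arq6uAK+vrwCwsLAAsbGxALKysgCzs7MAtLS0ALW1tQC2trYAt7e3ALi4uAC5ubkAurq6ALu7uwC8vLwAvb29AL6+vgC/v78AwMDAAMHBwQDCwsIAw8PDAMTExADFxcUAxsbGAMfHxwDIyMgAycnJAMrKygDLy8sAzMzMAM3NzQDOzs4Az8/PANDQ0ADR0dEA0tLSANPT0wDU1NQA1dXVANbW1gDX19cA2NjYANnZ2QDa2toA29vbANzc3ADd3d0A3t7eAN/f3wDg4OAA4eHhAOLi4gDj4+MA5OTkAOXl5QDm5uYA5+fnAOjo6ADp6ekA6urqAOvr6wDs7OwA7e3tAO7u7gDv7+8A8PDwAPHx8QDy8vIA8/PzAPT09AD19fUA9vb2APf39wD4+PgA+fn5APr6+gD7+/sA/Pz8AP39/QD+/v4A////ADRBWnJ+dVxZcH53ZWFhYWJueX6BhImLiYeGjJqnqqCZIixCWGReU2F5fHJlYWFhbIKOjoyLi4qIhoWKlZ6empocIzJBSk1Ubn9yZWFhYWF3lqWiloyGg4GBhImPk5WZoBwgLDtIVWZ7e2ZgYGFhYXOVqqudjIB6d3uCiIyQlJymHB8oOVBmd39wYWBgYGBgaIWdp6GQgHVxdHyDipCXoq4fIyk3T2d2eGlgYGBgYGBogJOenpF/c21ucneBjZqptyQrMDdHXW10a2FgYGBgY3WNm52ZjHtuaWhpa3WKobG7Ji0zN0BTaHVxYmBgYGR0iJukn5B/cWhnZ2docoujrrQgJi42QFNpeXdlYGBleIqUm52SfW5oZ2dnZ2hzhpafqBweJjJCVml3d2dgZHiQmZONiHtsZ2dna29tbHN+h5CaHBwfLUFTYGdpY2R2jpqUhHlza2dnZ216gn96en6Ei5McHB0pP09VWF1jcYOMiX1wamhnZ2dnb3uHj5GQj5CTlhwcHSxCTlFVYG94e3p1bmhnZ2dnZ2dpcYScqqigm5qaHBwhMUZOTVFebG9ucXRzcGtoZ2dnaW58l7TCuaifnZ8iJCk2RktGR1BaXmJrcnh9eW9mY2t3hp63ycq5pp+gpS0wNDtFSEA5Oz9BRUtSW2duZ15kf5mtvsXCuauhoqapOj1AQUJBNSknJycoKSsuOEVPWXSbtsG/tayoqa+xr61BSEpFPzgqJSUlJSUlJiYoNEdgg6Owr6mnrLbD0dHBtDtES0c7MCYlJSUlJSYxNjI6TGeHnJ6bobPH1d/p6dfFLDdHRzgpJSUlJSUlJjc9MzZLaoeWlZepxNrj5Ofr5dgiMERGNCYlJSUlJSUlLTArLUVohY+PlazI2uPi3uDl4yAuPz4sJSUlJSgsLS4tKiotRmuGjIiRqsjc5uje19ziICw5MiYlJScyQElMTUMxLDZQc4yOho6rzOPu7uPW09kfKDIqJSUmNElYYGRnXUU3PlV2jY6FjazM3eLj39bPzyMoLyklJSpEVmFpbnBsVDs6TGyEhoCLpLWzs77JzsvJOjo5LiUlNE9eaG9zcmxUOjg/WXB2doKQi32DnbbFyspST0MuJSxJY293fXtyZEg4ODlIVl5lcXVsa4GguMjS2D8+NCctS22AhoqLgnNcPTg4ODtASVZhZmx7lK29yNTeHSMnMVB3jJCKh4Z/b1E5ODg4ODg8SVZkdIOSpbjG0dsdLT5Yf5eThn16d25aQDg4ODg4ODg9SlllbnqRrMDL0T1OZYOdnId8gIR1Vj44ODg4ODg4ODhBS1FXZX6bsr3CVmN8maSUf4GSl3pJODg4ODg4ODg4OD9FSE5bco2nuL4="/>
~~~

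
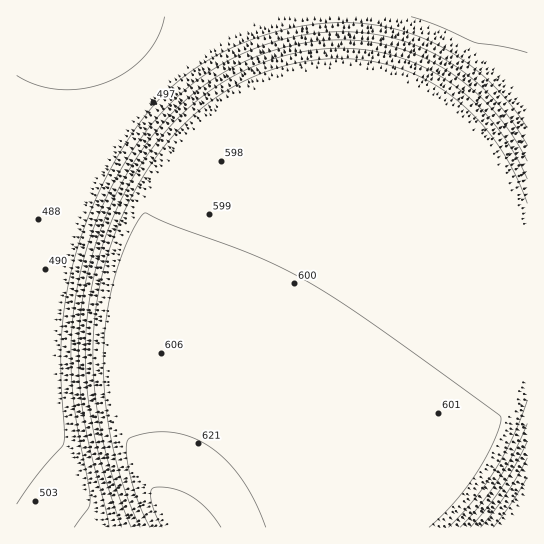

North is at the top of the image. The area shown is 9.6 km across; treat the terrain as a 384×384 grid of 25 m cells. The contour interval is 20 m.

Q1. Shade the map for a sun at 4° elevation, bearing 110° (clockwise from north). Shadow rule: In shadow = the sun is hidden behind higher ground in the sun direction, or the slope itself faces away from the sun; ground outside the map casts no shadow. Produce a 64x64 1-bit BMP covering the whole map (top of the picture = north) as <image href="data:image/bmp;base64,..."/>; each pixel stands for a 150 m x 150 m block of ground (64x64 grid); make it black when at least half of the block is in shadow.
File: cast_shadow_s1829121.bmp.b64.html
<image width="64" height="64" href="data:image/bmp;base64,Qk0+AgAAAAAAAD4AAAAoAAAAQAAAAEAAAAABAAEAAAAAAAACAAATCwAAEwsAAAIAAAAAAAAA////AAAAAAAAH4AAAAAAAAA/gAAAAAAAAP8AAAAAAAAB/wAAAAAAAAP+AAAAAAAAA/4AAAAAAAAH/AAAAAAAAA/8AAAAAAAAD/wAAAAAAAAP+AAAAAAAAB/4AAAAAAAAH/AAAAAAAAAf8AAAAAAAAB/wAAAAAAAAP/AAAAAAAAA/4AAAAAAAAD/gAAAAAAAAP+AAAAAAAAA/4AAAAAAAAD/gAAAAAAAAf+AAAAAAAAB/4AAAAAAAAH/gAAAAAAAAf+AAAAAAAAB/4AAAAAAAAH/gAAAAAAAAf+AAAAAAAAB/4AAAAAAAAH/gAAAAAAAAf+AAAAAAAAB/8AAAAAAAAD/wAAAAAAAAP/AAAAAAAAA/8AAAAAAAAD/4AAAAAAAAP/gAAAAAAAAf+AAAAAAAAB/8AAAAAAAAH/wAAAAAAAAP/gAAAAAAAA/+AAAAAAAAD/8AAAAAAAAH/wAAAAAAAAf/gAAAAAAAA/+AAAAAAAAB/8AAAAAAAAH/4AAAAAAAAP/gAAAAAAAAf/AAAAAAAAB/+AAAAAAAAD/8AAAAAAAAH/4AAAAAAAAP/wAAAAAAAAf/gAAAAAAAAf/gAAAAAAAA//AAAAAAAAB//AAAAAAAAB/+AAAAAAAAD/+AAAAAAAAD/8AAAAAAAAD/4AAAAAAAAA/AAAAAAAAAAAAAAAAAAAAAAAAAAA=="/>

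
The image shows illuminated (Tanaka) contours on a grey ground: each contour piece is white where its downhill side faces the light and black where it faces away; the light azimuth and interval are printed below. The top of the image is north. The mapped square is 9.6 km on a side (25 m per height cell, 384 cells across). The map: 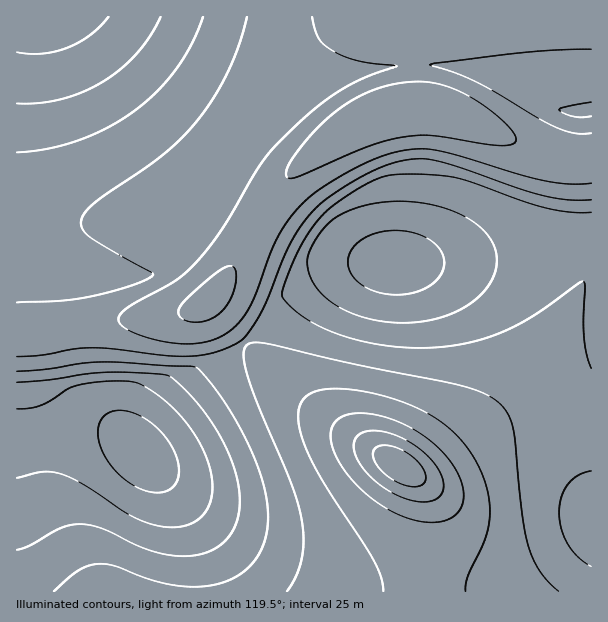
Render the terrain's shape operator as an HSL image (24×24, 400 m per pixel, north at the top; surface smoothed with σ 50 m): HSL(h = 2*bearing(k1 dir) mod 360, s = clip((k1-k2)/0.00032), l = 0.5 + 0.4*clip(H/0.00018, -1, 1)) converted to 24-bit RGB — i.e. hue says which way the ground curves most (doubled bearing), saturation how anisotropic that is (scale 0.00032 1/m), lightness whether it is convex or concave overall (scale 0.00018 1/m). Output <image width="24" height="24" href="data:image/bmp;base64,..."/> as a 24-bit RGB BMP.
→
<image width="24" height="24" href="data:image/bmp;base64,Qk32BgAAAAAAADYAAAAoAAAAGAAAABgAAAABABgAAAAAAMAGAAATCwAAEwsAAAAAAAAAAAAAkZZ7iYl6fnB6el57f15xjXppkY9uhZVxd5dzcpd7cpWFcZGMcYqNc4KLdH6Kdn2LdnqNdnWPfXKQhm6QkWuQkWuHk3CAlHl6k5V9h3p4gWZ/flh/hWJ0kolyjJh3fp55d6B/dJ6KcpmSb5CUb4WQcIGPcoGQc4OVcn+bbnCdfWmcjmSYlGaRlG2NlXuOl4yQkY1/iHKBhV+Hf1WGjW58kpiAhqKCgKiIfKeRd6GZcZabboeVboGTb4WVcI+ebpataYa4a1u1mFCnmVeHkGmBjnqMiYiUlJ+ejn9/i2yNgluOfVmPlIqDi6SLiq6Thq+agKmfeJ2gcYmZboCUboWVb5ugbLq7Z77WQFDXrBysnStQllxUjIV0gI+IhJuSjKKUjn2OhWeTfFuWeWOZkKOZkrGdkLWhiq+jgqOkeIuacXuTcX2PcpaVa7KSXNSaK6GfMwAZRAUAqY4whqNic5l0dpmCepyCgp1+hnmRe2SZc12ednmik7KjlbelkrOkjKajgo6ZeHeReHKJd3qDeZRtibNHe1oKMwADMAkDRswnXcNja6l3cJx8cph6dZdzhJV0fHWVcWScamGhhKaqkrajk7Ogkaeci5OWiXuPim6KhWt7hmpmlGtNlTEdaAAkaBWRUdPbZtGrarOMbZ9/b5V4cJJxepBxhY9wcnKWaWWba3Geia+ejrGYjqeRkZeLj3yEjmp/imB2iVppjVBYlD9OmzRqjUKsYIS8arq5a6qSa5t+bZN1bo9xdIxwfItxim1hpZv/oJj/s7P/ztD91M78xa3ysn2+kmh3jlxwjFVrjVFmj05kkk9vkl2KeHCQc5SUbpZ/apRyaZBtao1tbYttc4lveIVxjTt/Ym4pYGkqbJElc5gjd5Mprawr2Tn48X7/+mLnkVJvj1JtkFZxj153imx7hHx4e4l0c45ta5BpaI9paYxsa4pvb4dwa4J9WSGMXmUjZHQhb44cc4wacIIaZHIcUWAgPk0lqCh7/5LXnlaAk19+kmh/j3N8i4F7ho16epF0b5NxbJJ1a494bYt6cId7a4GEDw57XWIfaYEccYYZdIQXcH4XY3UaTGkgM1kmK001VTF9/6XLm2iUmXOVmH+TlImRjJOPhZeOfZiPdpePcZSPb4+OcoqKcoOGBShrk4n+joz/joP/lXT/rk//z88hQoghJXQ4J2VTKGNk2CXV95y7kn2iloiklpGmk5amj5mmh5ekfpGgdoqbcoOVcn6PdHyKEkt3eoh0f4hzh4hzjXNxlm+oxoTo/8L3JbaHIHlyIHF4InCA/5e3wYq9jYyslJSwlpexk5Svi42rgYKmeHmfcnKZcnGSdXSNSW+Lf4ZtgoVshIRtgn5wgHhzfnV5jHOH/7jOIIiJGnmBG32JI5ep/s3Wi5WpkpiqlJWrlpGqk4injn6jh3aegnGZf3CTfnOPfHWLhIVrg4VqgYRpfoJqeX9tdX1ydnx/tnaF/2d9GX5/GIWEF5SMT/Pz8rrYi5makI+XmYqam4GbmXiblHGYjG+Xc3/EkaT3opz9hoVuhIVugYRufINudoFub4BubIFybYN8952iIaucGHhoFoVlE59Z8UR3+bXilId+j356kXV7lHSfmdL0l9L/Pnr3kDQwb2QzhoRyhoZygYVyfIRydoRxb4NvbIRyaIV0aJBv/56sHmxQGHBAF3s0GIAsLc8d/7D9zLT2tNf4gdr/ryUldCsfcjYicUwlcm4oh4R3h4d3g4d2fYZ2eIZ0coVzb4Z0a4Z1Z4Z0umly/3W0HXM3GHEsGHQhIH8WR5QTnrMXpGQVfjUZeCwceC4efDkghlUhlJQhiIR7iIh7hIh7f4d6eod4dYd3cod4b4Z4a4Z3aIV1u2yf/5rcI34wG2keKm4aR3YZb30ZfFoadDwddDIfeTIhhT0k33syf33/iYV/iYh/hoh/gYh+fIh8eYh8dod8cod9b4Z8bIV7aoR5nW2b/6fw5CDaMmIiRGQfWmUgYlEiaEEjfUIrVdr7su3/lMjpgYO3ioWDioiDiImDhImCgImAfYiBeYiBdoiBc4eBcIaBboSAbYN+doN90IHc25j/nWb/STz7Qnb+gsf/peb+eq+8fYaEfoaFf4aFi4aGi4iGioqGhomFg4mFgImFfYiFeYiGdYeGcoaGcIWFboOEcoKBeoF9eoJ+eX6Nd3qod4eieYiHeoSBe4WCfIaCfYaDfoaDjIiJjImJi4qJiIqIhoqJg4mJf4mJfIeIeIWIdYOGcoGFcICEcH+DeoJ/e4J+eoN+eoN/eYR/eYR/eYWAeoWAeoaAe4aAfIWA"/>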